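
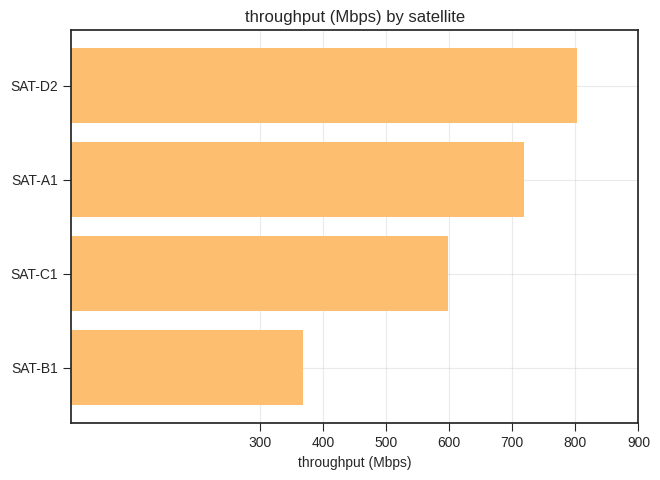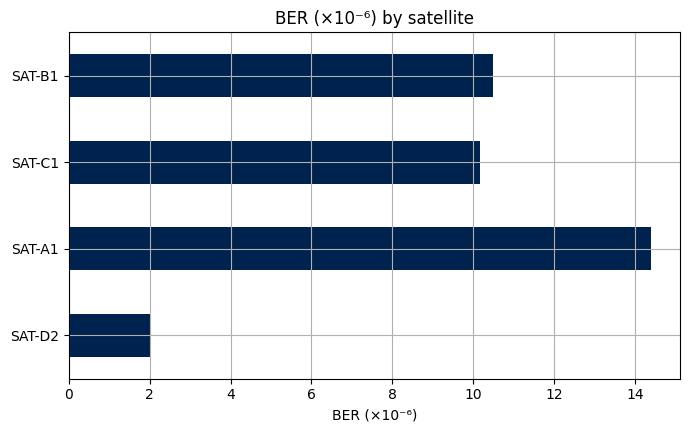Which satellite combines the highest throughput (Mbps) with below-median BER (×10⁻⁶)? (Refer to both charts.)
Chart 2 median BER (×10⁻⁶) ≈ 10; below-median satellites: SAT-D2, SAT-C1. Among those, SAT-D2 has the highest throughput (Mbps) (≈ 800).

SAT-D2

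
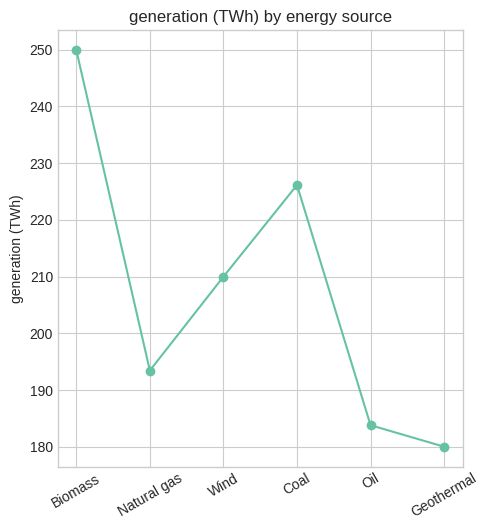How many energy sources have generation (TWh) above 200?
3

Above 200: Biomass, Wind, Coal.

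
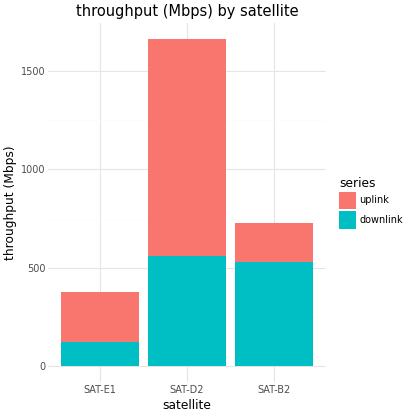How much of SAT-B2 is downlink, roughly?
downlink top ≈ 600, bottom ≈ 0; segment ≈ 600.

≈ 600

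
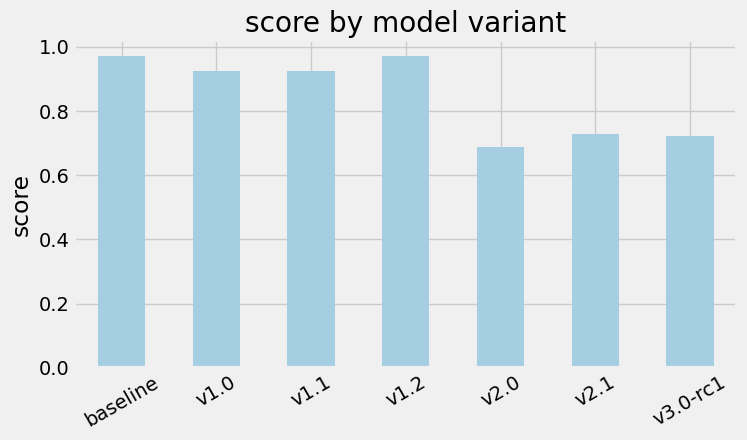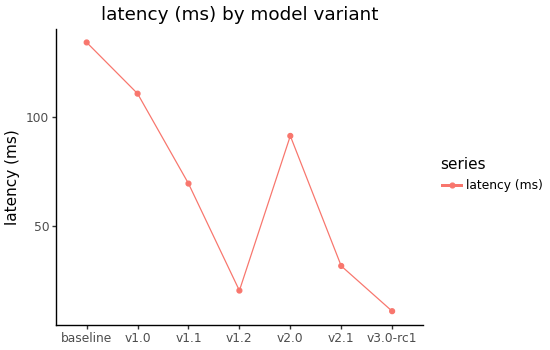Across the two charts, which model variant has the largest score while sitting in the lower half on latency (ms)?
v1.2

Chart 2 median latency (ms) ≈ 60; below-median model variants: v1.2, v2.1, v3.0-rc1. Among those, v1.2 has the highest score (≈ 1).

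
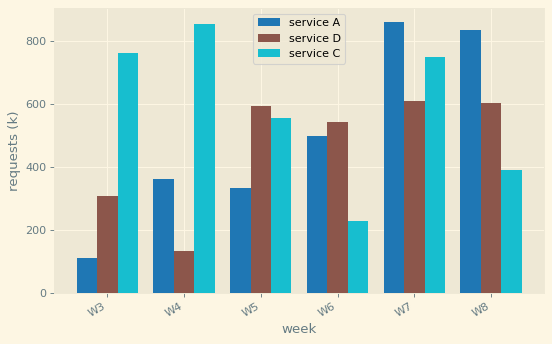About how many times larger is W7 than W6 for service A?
W7 ≈ 900, W6 ≈ 500; 900/500 ≈ 1.8.

≈ 1.8×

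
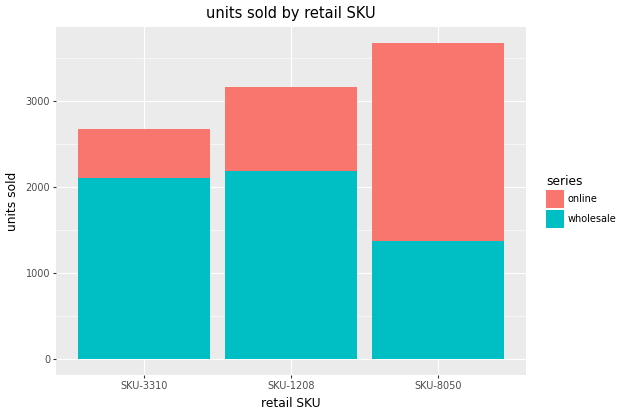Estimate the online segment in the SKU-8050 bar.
≈ 2000

online top ≈ 3500, bottom ≈ 1500; segment ≈ 2000.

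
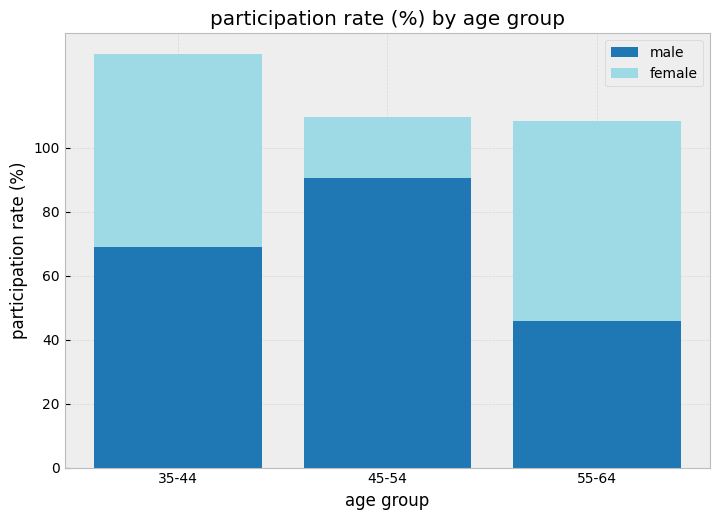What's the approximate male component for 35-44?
≈ 60

male top ≈ 60, bottom ≈ 0; segment ≈ 60.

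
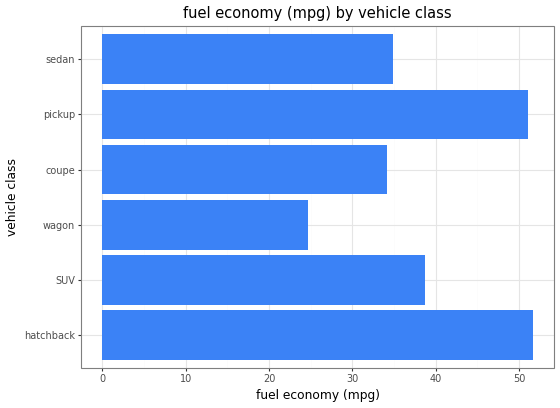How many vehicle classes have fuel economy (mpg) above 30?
Above 30: hatchback, SUV, coupe, pickup, sedan.

5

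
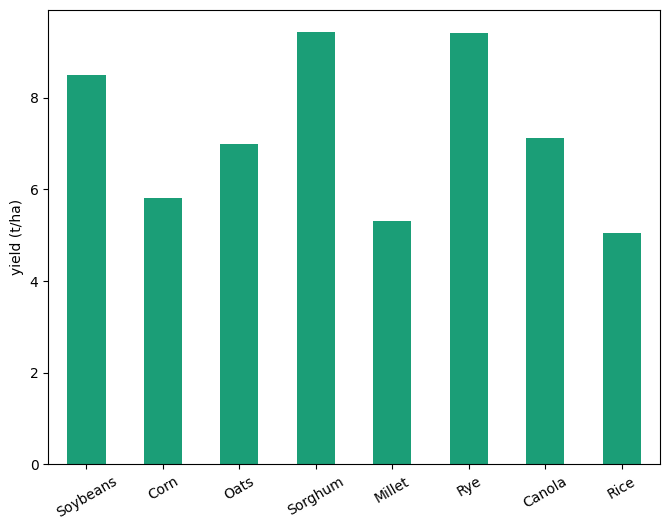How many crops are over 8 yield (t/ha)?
Above 8: Soybeans, Sorghum, Rye.

3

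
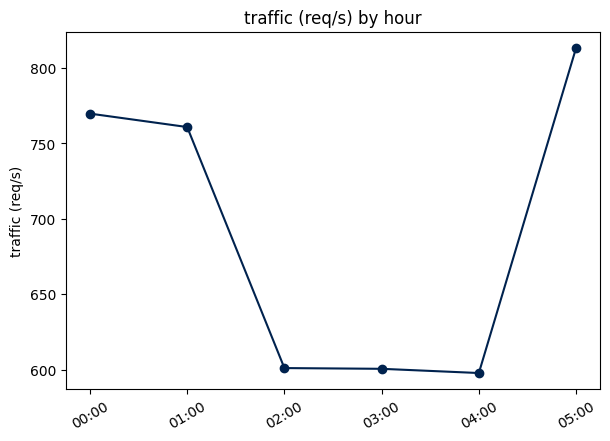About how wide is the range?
≈ 220

Max 05:00 ≈ 820, min 04:00 ≈ 600; range ≈ 220.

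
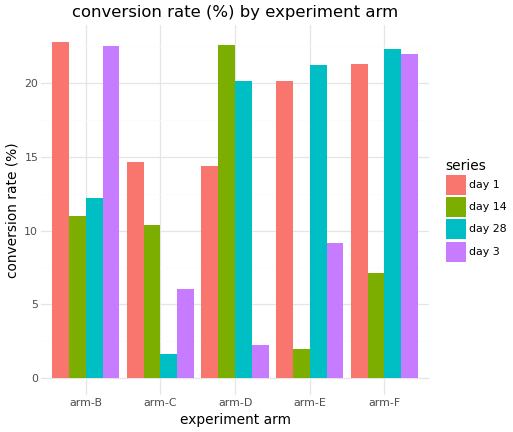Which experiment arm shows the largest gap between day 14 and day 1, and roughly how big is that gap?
arm-E: day 14 ≈ 2, day 1 ≈ 20 → gap ≈ 18. Next-largest (arm-F) is only ≈ 14.

arm-E, ≈ 18 %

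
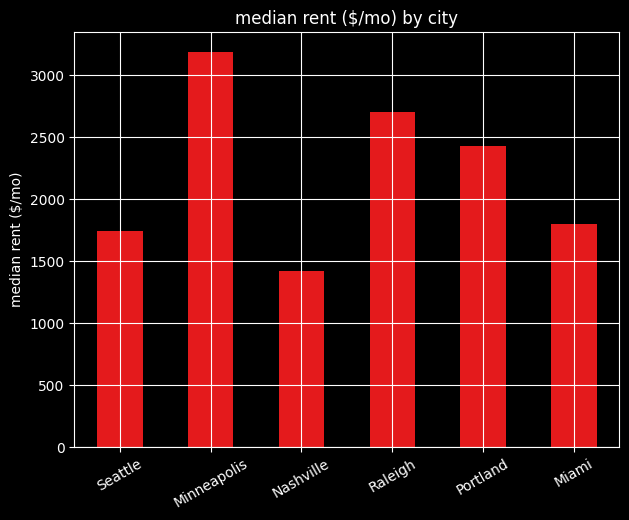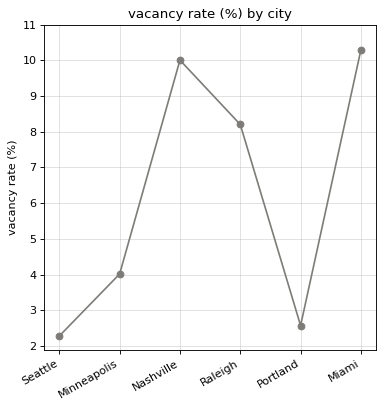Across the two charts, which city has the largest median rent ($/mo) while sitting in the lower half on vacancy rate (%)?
Chart 2 median vacancy rate (%) ≈ 6; below-median cities: Seattle, Minneapolis, Portland. Among those, Minneapolis has the highest median rent ($/mo) (≈ 3000).

Minneapolis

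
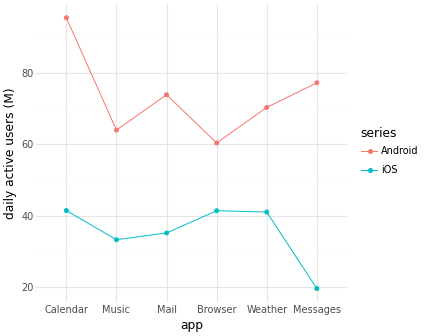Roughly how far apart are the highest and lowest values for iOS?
Max Calendar ≈ 40, min Messages ≈ 20; range ≈ 20.

≈ 20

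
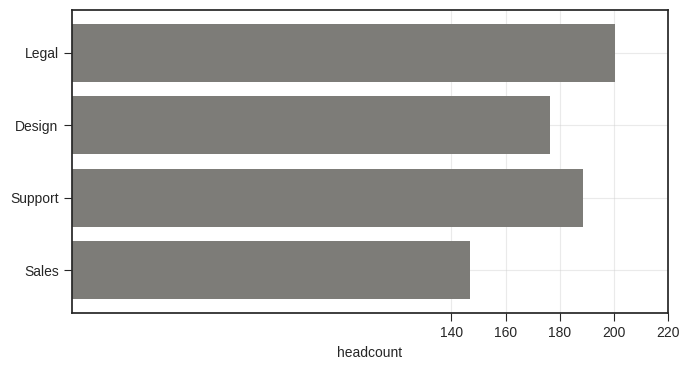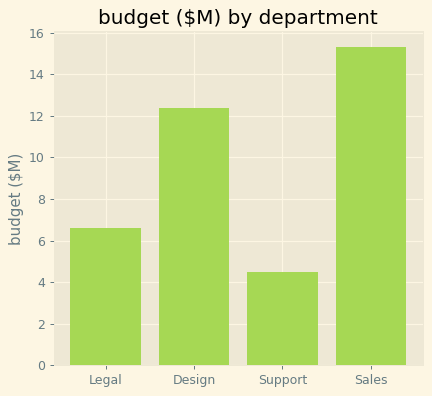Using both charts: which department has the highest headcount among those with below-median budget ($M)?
Chart 2 median budget ($M) ≈ 10; below-median departments: Legal, Support. Among those, Legal has the highest headcount (≈ 200).

Legal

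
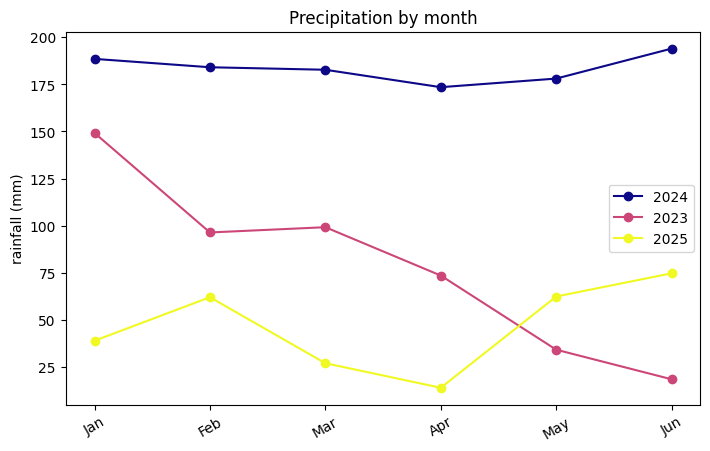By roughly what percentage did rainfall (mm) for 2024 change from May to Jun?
≈ +11.1%

May ≈ 180, Jun ≈ 200; (200 − 180) / 180 ≈ +11.1%.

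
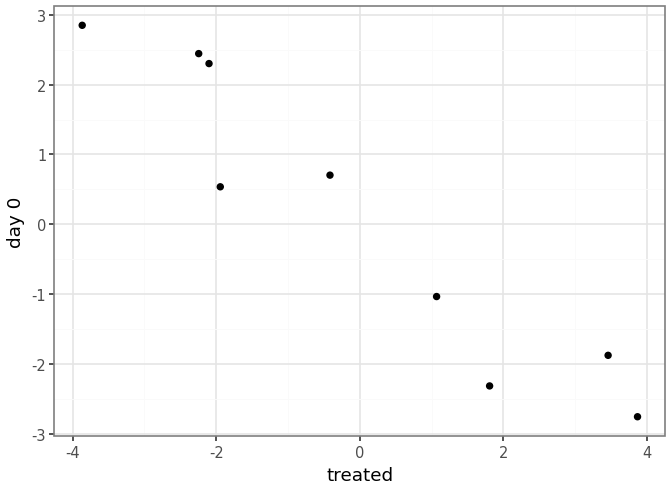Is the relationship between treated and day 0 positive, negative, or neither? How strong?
Points are negatively correlated; strong (|r| ≈ 1.0).

negative, strong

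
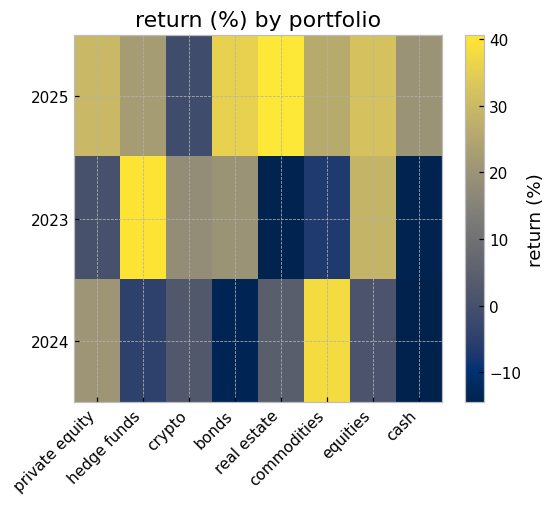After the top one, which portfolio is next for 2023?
equities

Top 3 for 2023: hedge funds ≈ 40, equities ≈ 30, bonds ≈ 20.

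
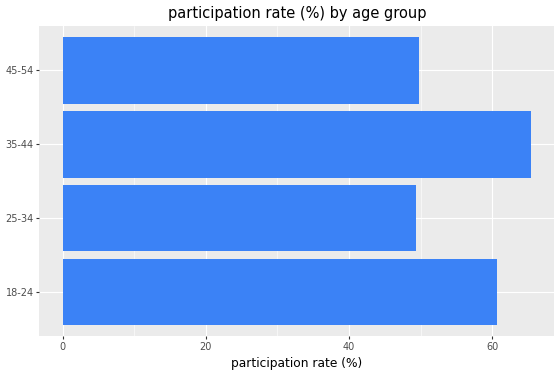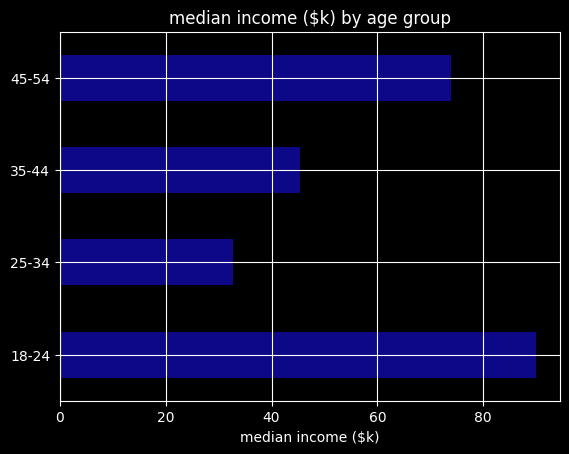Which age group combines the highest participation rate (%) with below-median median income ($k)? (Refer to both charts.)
Chart 2 median median income ($k) ≈ 60; below-median age groups: 25-34, 35-44. Among those, 35-44 has the highest participation rate (%) (≈ 70).

35-44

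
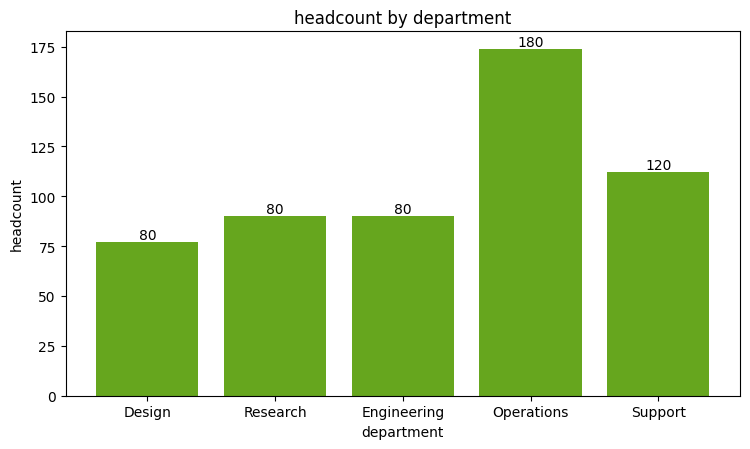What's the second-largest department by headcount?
Support

Top 3: Operations ≈ 180, Support ≈ 120, Engineering ≈ 80.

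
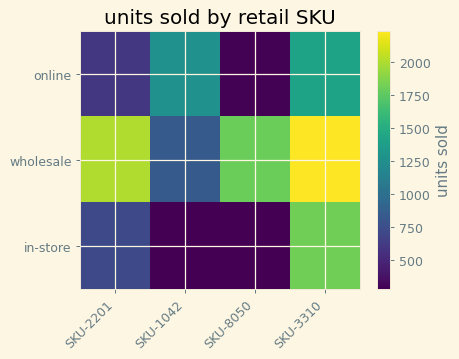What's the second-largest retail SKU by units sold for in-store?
Top 3 for in-store: SKU-3310 ≈ 1800, SKU-2201 ≈ 800, SKU-8050 ≈ 200.

SKU-2201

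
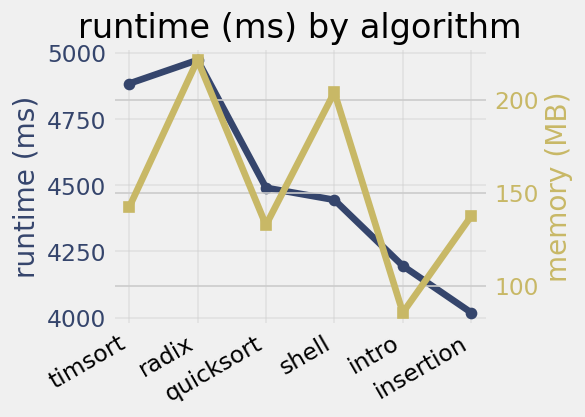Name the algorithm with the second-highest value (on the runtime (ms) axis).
timsort

Top 3 (on the runtime (ms) axis): radix ≈ 5000, timsort ≈ 4900, quicksort ≈ 4500.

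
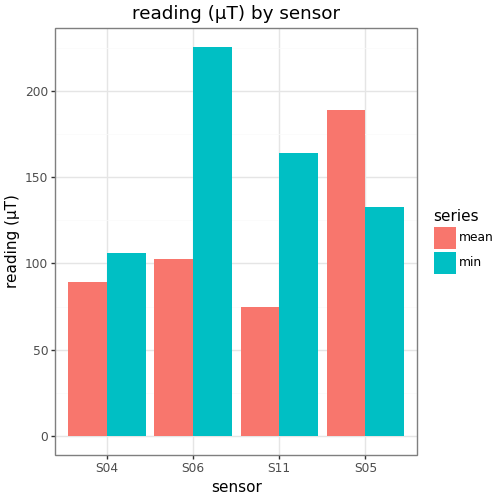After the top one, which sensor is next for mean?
Top 3 for mean: S05 ≈ 180, S06 ≈ 100, S04 ≈ 80.

S06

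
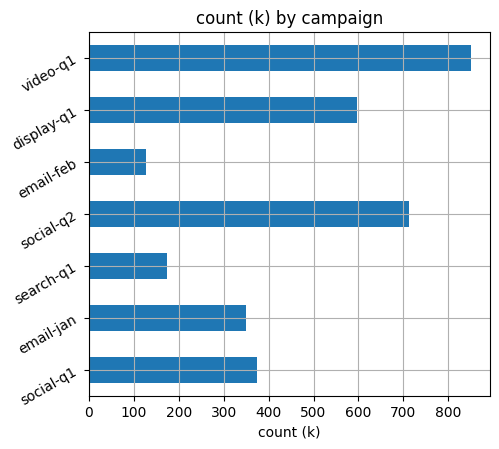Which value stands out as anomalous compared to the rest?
video-q1

video-q1 ≈ 800; the rest sit between ≈ 100 and ≈ 700.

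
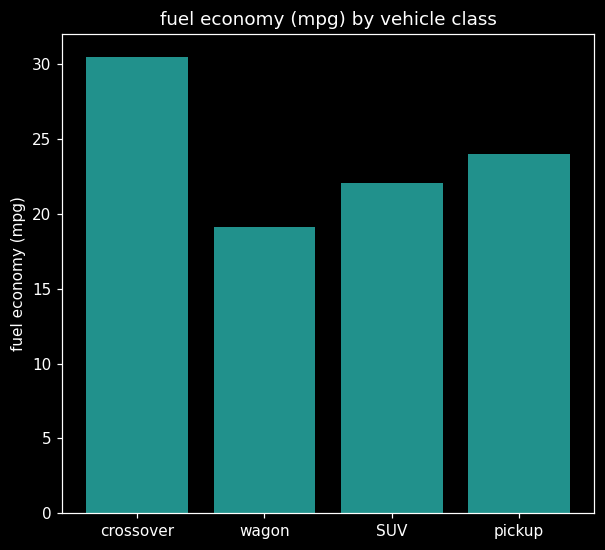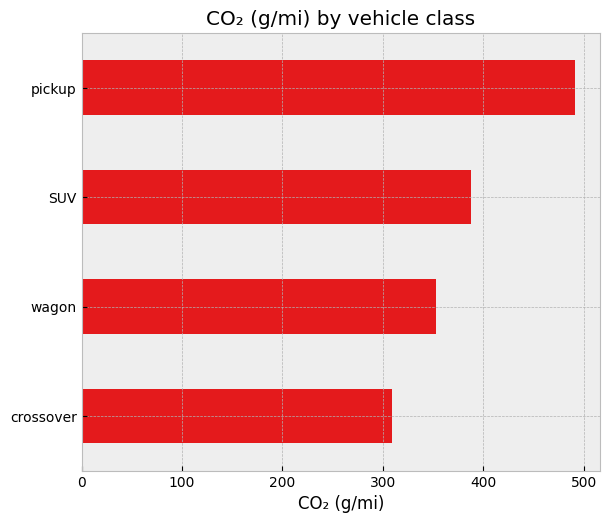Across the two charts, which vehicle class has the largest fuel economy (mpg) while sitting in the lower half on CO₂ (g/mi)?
crossover

Chart 2 median CO₂ (g/mi) ≈ 350; below-median vehicle classes: crossover, wagon. Among those, crossover has the highest fuel economy (mpg) (≈ 30).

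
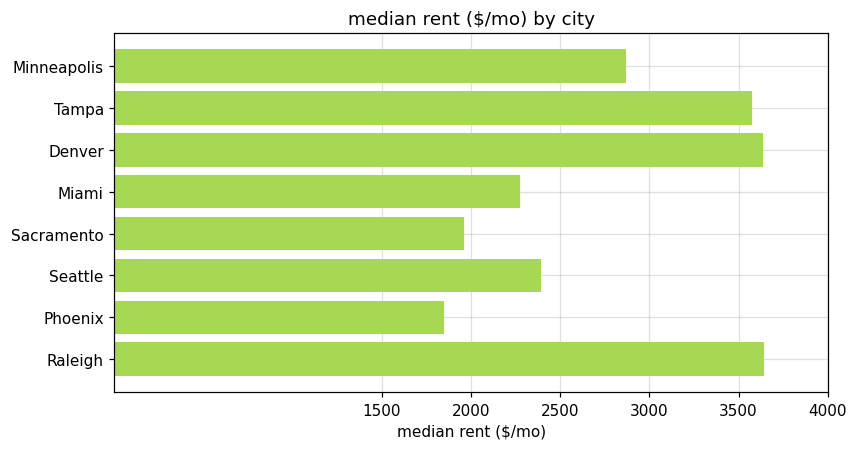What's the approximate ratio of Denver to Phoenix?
≈ 1.75×

Denver ≈ 3500, Phoenix ≈ 2000; 3500/2000 ≈ 1.75.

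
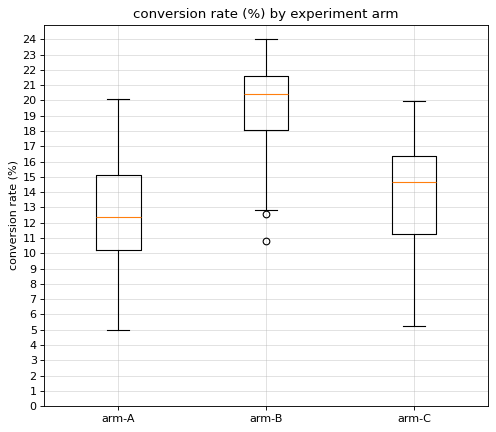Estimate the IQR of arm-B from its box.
Q3 ≈ 22, Q1 ≈ 18; IQR ≈ 4.

≈ 4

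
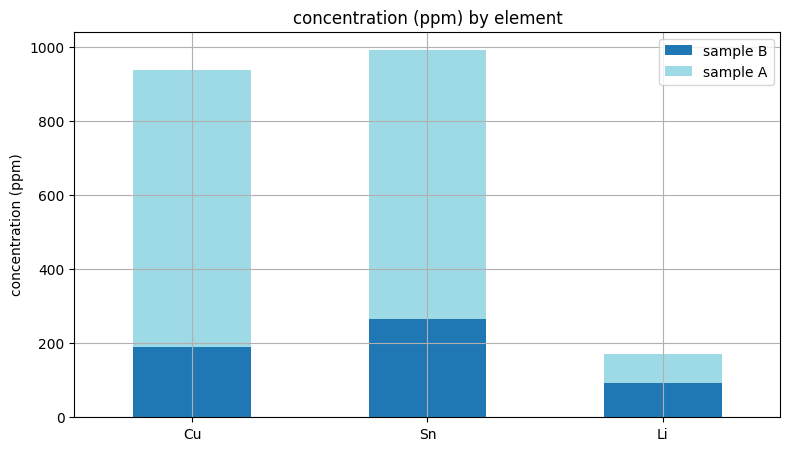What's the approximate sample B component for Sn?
≈ 300

sample B top ≈ 300, bottom ≈ 0; segment ≈ 300.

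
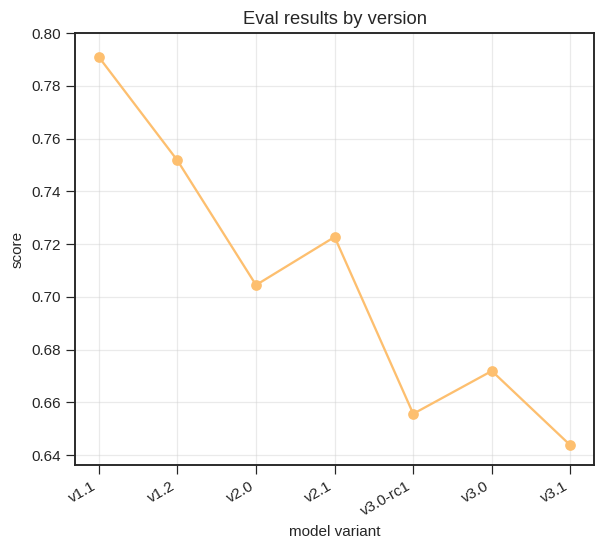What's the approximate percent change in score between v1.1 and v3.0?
v1.1 ≈ 0.80, v3.0 ≈ 0.68; (0.68 − 0.80) / 0.80 ≈ -15%.

≈ -15%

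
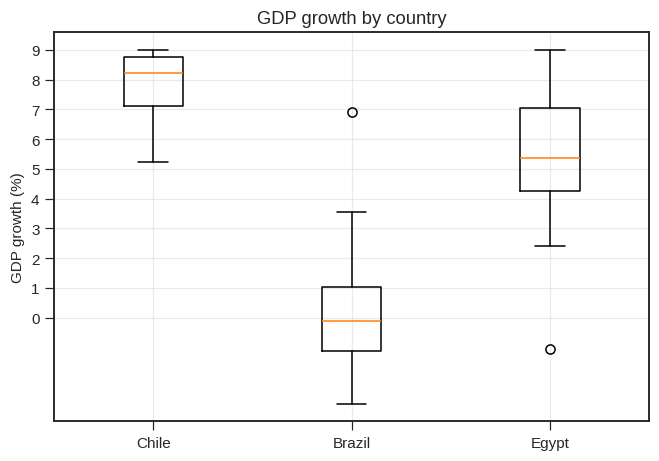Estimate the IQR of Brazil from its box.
Q3 ≈ 1, Q1 ≈ -1; IQR ≈ 2.

≈ 2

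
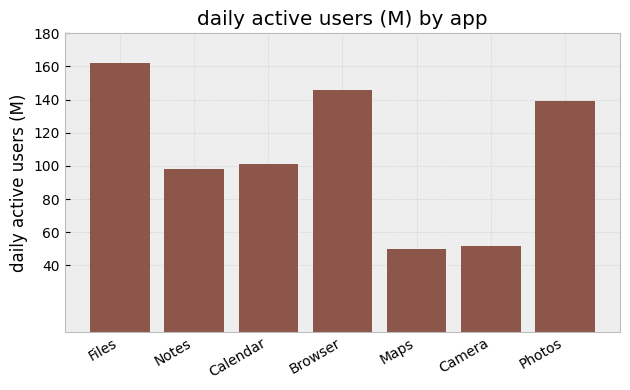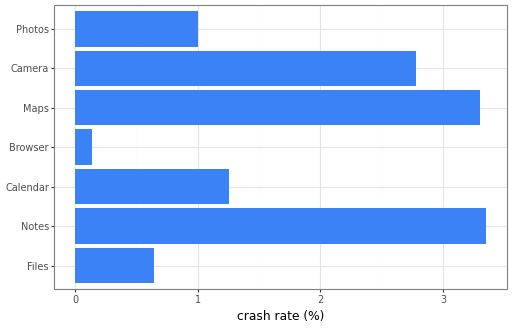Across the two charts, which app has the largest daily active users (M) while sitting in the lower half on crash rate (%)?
Files

Chart 2 median crash rate (%) ≈ 1.5; below-median apps: Files, Browser, Photos. Among those, Files has the highest daily active users (M) (≈ 160).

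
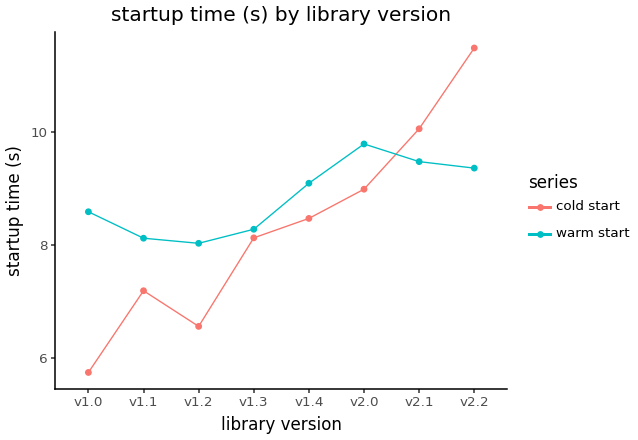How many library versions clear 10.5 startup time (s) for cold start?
1

Above 10.5: v2.2.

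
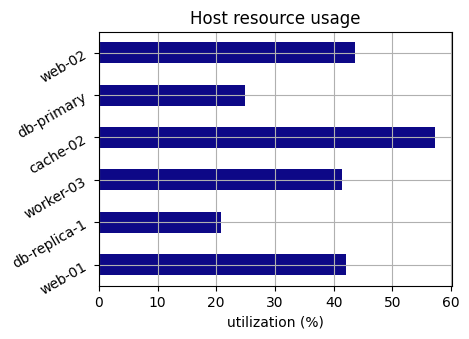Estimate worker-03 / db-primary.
≈ 1.6×

worker-03 ≈ 40, db-primary ≈ 25; 40/25 ≈ 1.6.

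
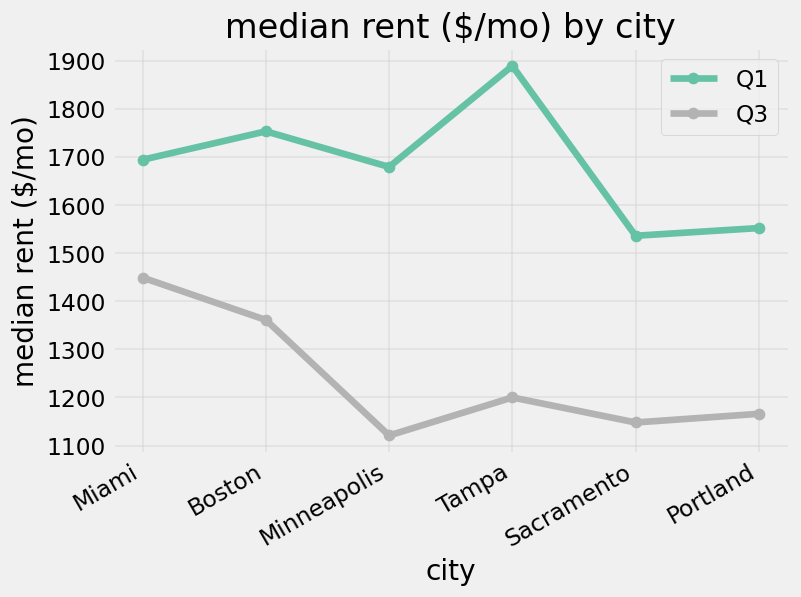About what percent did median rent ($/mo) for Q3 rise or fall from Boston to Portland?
≈ -14.3%

Boston ≈ 1400, Portland ≈ 1200; (1200 − 1400) / 1400 ≈ -14.3%.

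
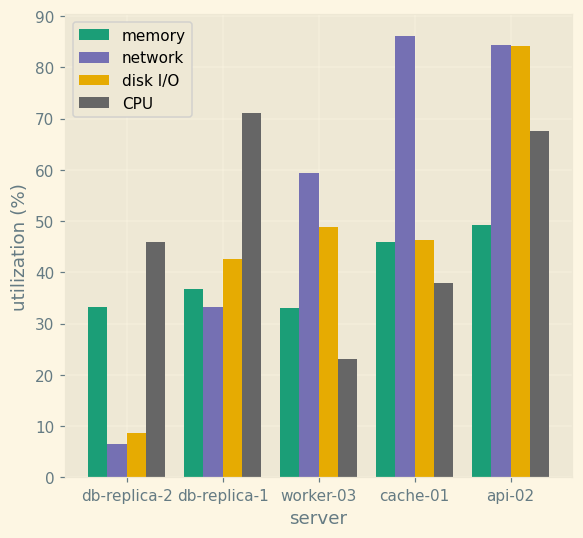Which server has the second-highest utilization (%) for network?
Top 3 for network: cache-01 ≈ 90, api-02 ≈ 80, worker-03 ≈ 60.

api-02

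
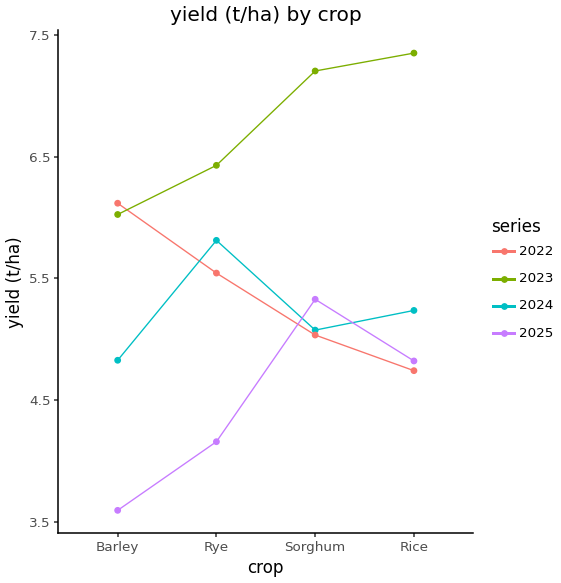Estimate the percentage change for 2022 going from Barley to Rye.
Barley ≈ 6.0, Rye ≈ 5.5; (5.5 − 6.0) / 6.0 ≈ -8.3%.

≈ -8.3%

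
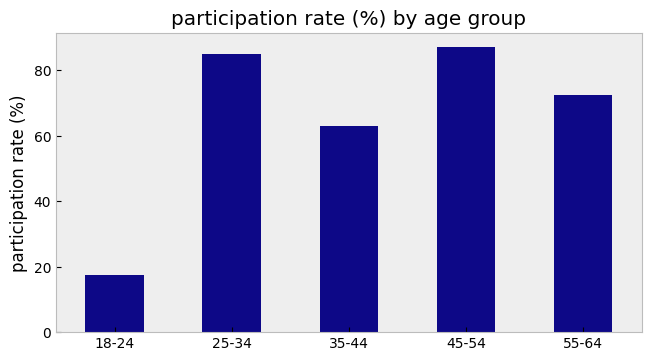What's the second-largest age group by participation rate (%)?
Top 3: 45-54 ≈ 90, 25-34 ≈ 80, 55-64 ≈ 70.

25-34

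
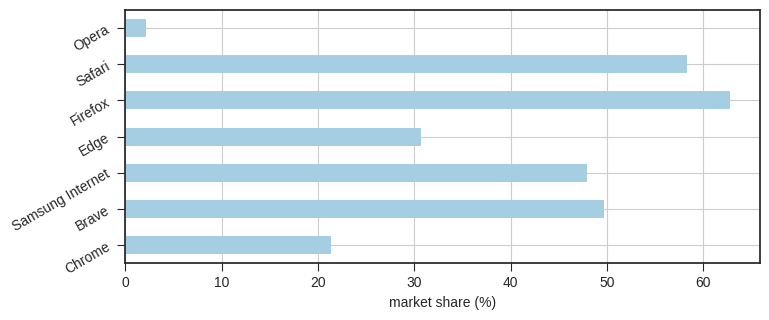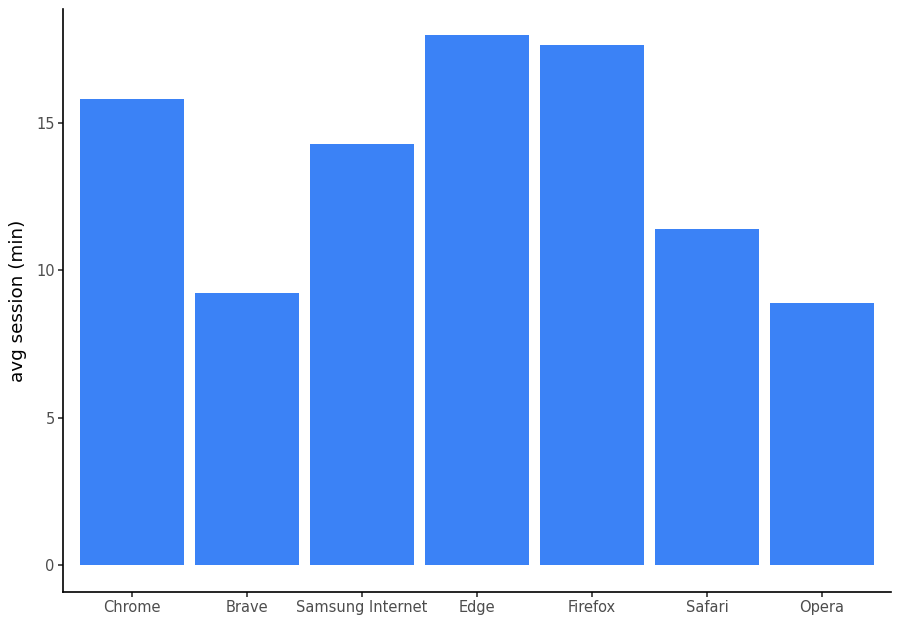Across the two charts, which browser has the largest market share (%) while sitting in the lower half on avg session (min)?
Chart 2 median avg session (min) ≈ 14; below-median browsers: Brave, Safari, Opera. Among those, Safari has the highest market share (%) (≈ 60).

Safari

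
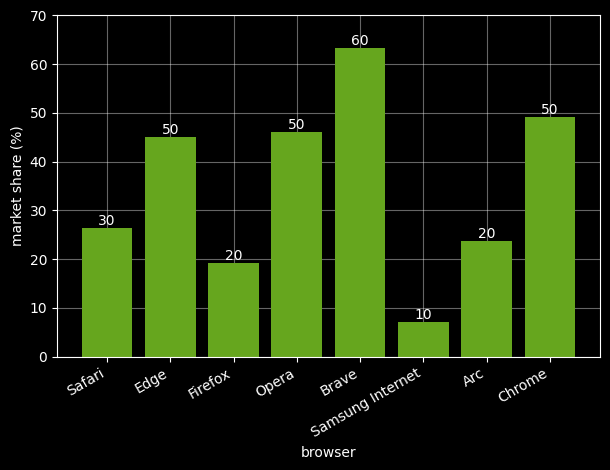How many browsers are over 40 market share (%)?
4

Above 40: Edge, Opera, Brave, Chrome.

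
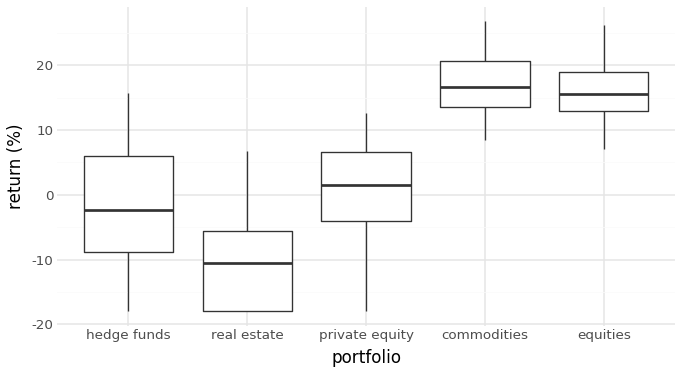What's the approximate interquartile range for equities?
Q3 ≈ 20, Q1 ≈ 15; IQR ≈ 5.

≈ 5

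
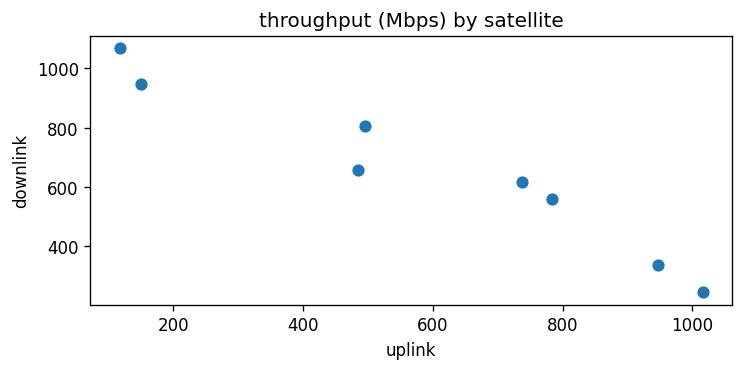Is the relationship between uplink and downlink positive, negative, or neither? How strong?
Points are negatively correlated; strong (|r| ≈ 1.0).

negative, strong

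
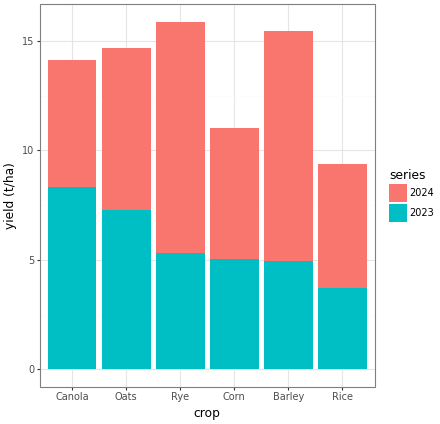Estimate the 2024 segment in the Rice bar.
≈ 6

2024 top ≈ 10, bottom ≈ 4; segment ≈ 6.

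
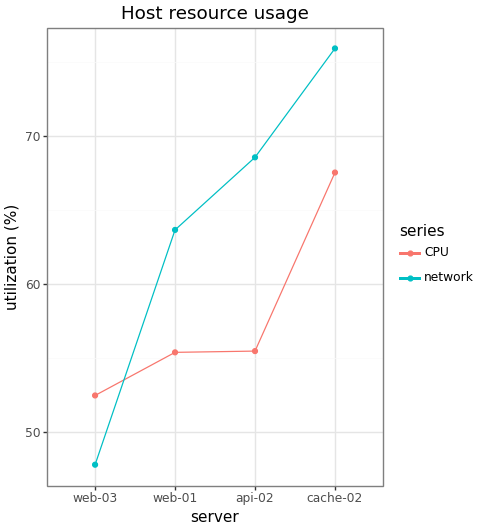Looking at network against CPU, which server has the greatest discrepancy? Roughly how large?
api-02, ≈ 15 %

api-02: network ≈ 70, CPU ≈ 55 → gap ≈ 15. Next-largest (cache-02) is only ≈ 5.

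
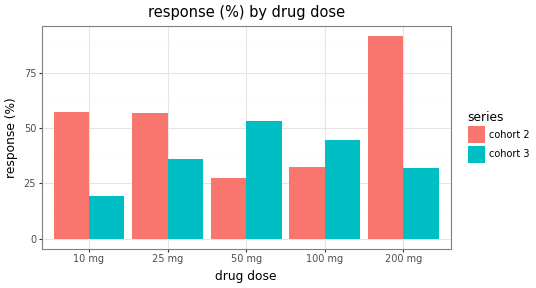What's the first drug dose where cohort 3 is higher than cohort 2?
50 mg

25 mg: cohort 3 ≈ 40 vs cohort 2 ≈ 60 (not yet); 50 mg: cohort 3 ≈ 50 vs cohort 2 ≈ 30 (first crossover).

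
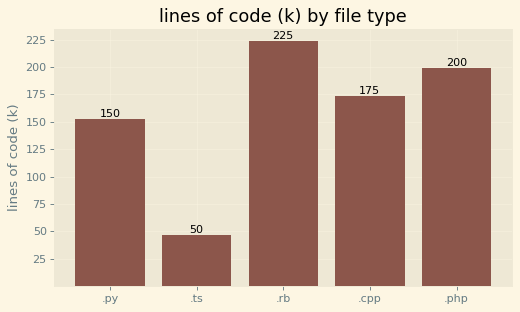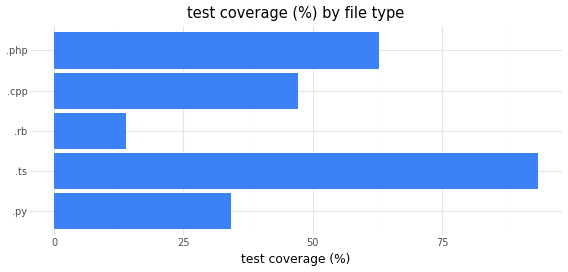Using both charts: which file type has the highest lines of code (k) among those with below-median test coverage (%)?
.rb

Chart 2 median test coverage (%) ≈ 50; below-median file types: .py, .rb. Among those, .rb has the highest lines of code (k) (≈ 225).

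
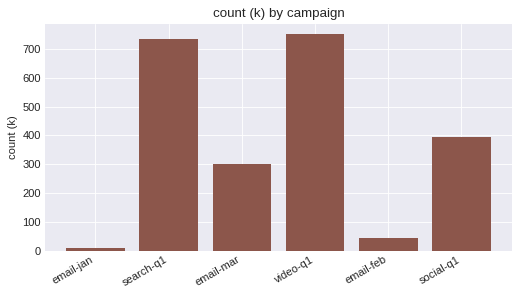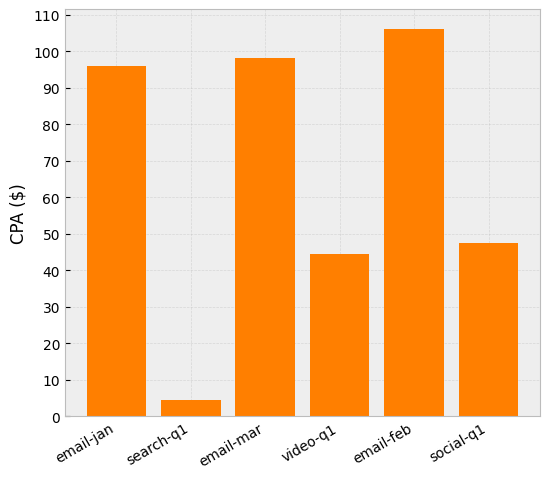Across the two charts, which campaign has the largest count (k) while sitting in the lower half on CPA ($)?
video-q1

Chart 2 median CPA ($) ≈ 70; below-median campaigns: search-q1, video-q1, social-q1. Among those, video-q1 has the highest count (k) (≈ 800).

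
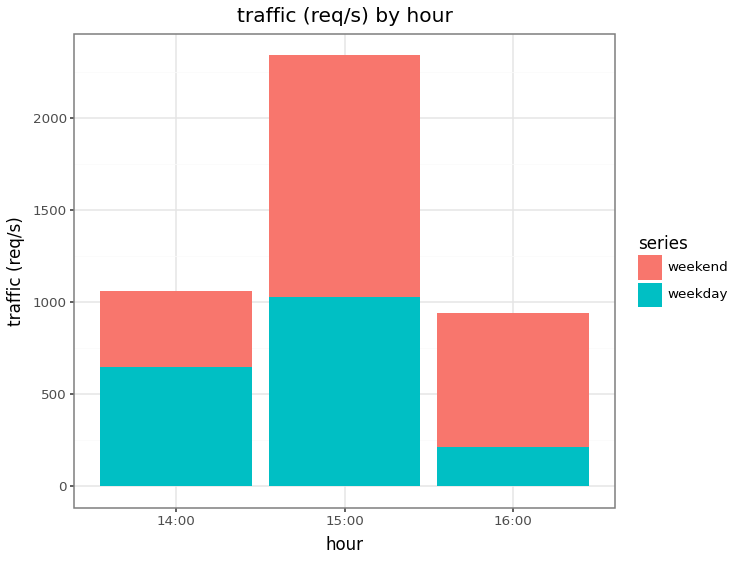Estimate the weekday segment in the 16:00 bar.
≈ 200

weekday top ≈ 200, bottom ≈ 0; segment ≈ 200.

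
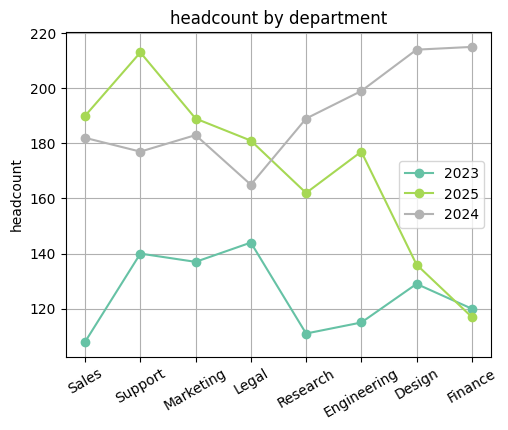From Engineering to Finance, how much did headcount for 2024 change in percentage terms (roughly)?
≈ +10%

Engineering ≈ 200, Finance ≈ 220; (220 − 200) / 200 ≈ +10%.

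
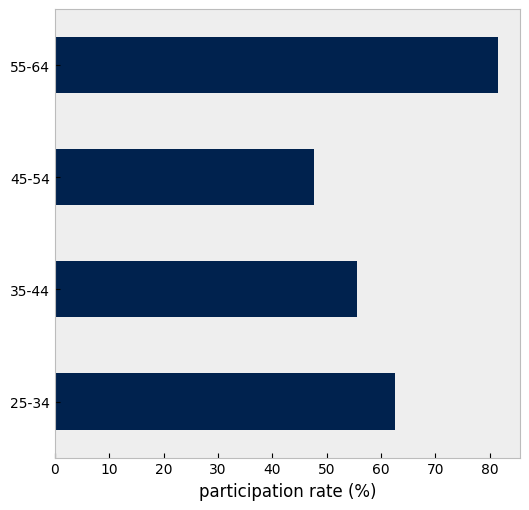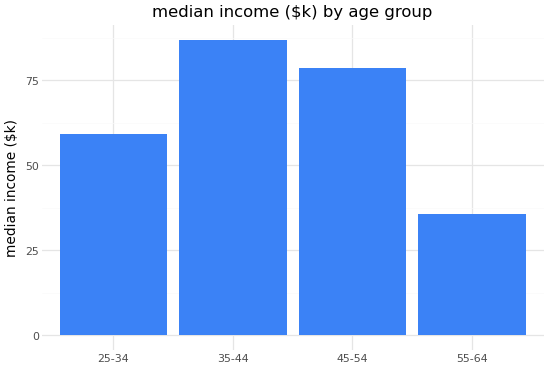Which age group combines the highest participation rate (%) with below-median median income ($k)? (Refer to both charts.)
55-64

Chart 2 median median income ($k) ≈ 70; below-median age groups: 25-34, 55-64. Among those, 55-64 has the highest participation rate (%) (≈ 80).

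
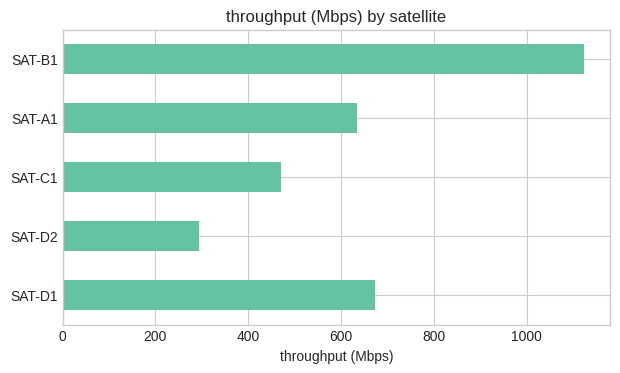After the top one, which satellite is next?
SAT-D1

Top 3: SAT-B1 ≈ 1100, SAT-D1 ≈ 700, SAT-A1 ≈ 600.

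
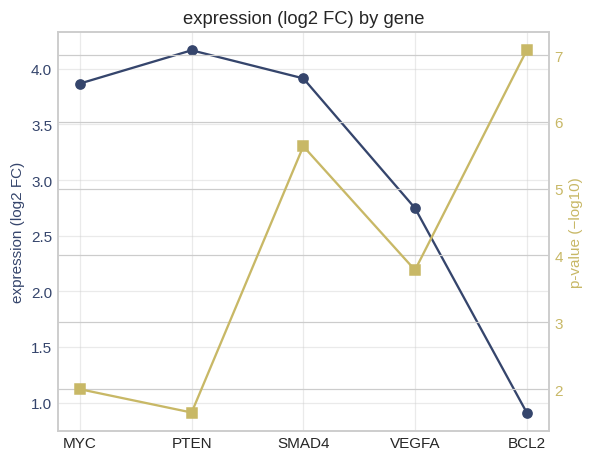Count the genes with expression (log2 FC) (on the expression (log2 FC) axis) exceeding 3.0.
3

Above 3.0: MYC, PTEN, SMAD4.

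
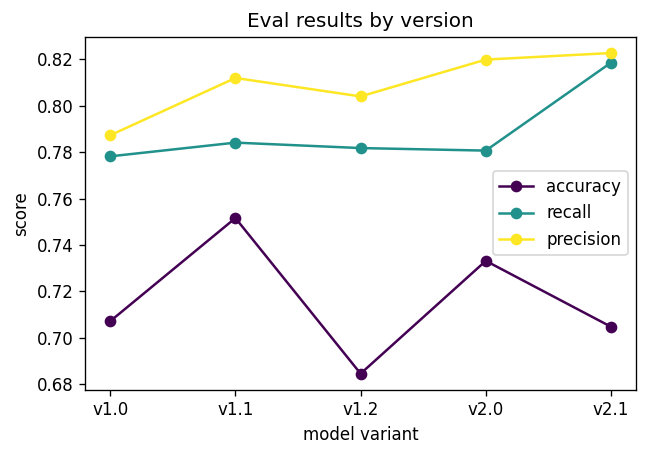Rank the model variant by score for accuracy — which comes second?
Top 3 for accuracy: v1.1 ≈ 0.76, v2.0 ≈ 0.74, v1.0 ≈ 0.70.

v2.0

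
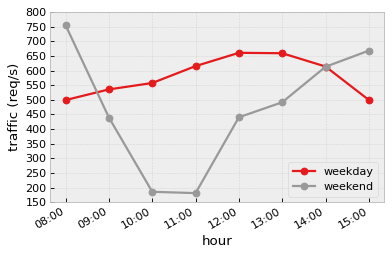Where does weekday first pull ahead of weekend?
08:00: weekday ≈ 500 vs weekend ≈ 750 (not yet); 09:00: weekday ≈ 550 vs weekend ≈ 450 (first crossover).

09:00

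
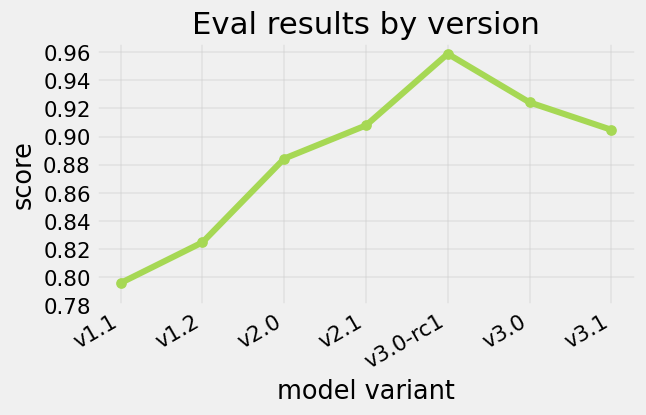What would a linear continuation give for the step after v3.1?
≈ 0.87

Last three: 0.96, 0.92, 0.90 → slope ≈ -0.03/step → next ≈ 0.87.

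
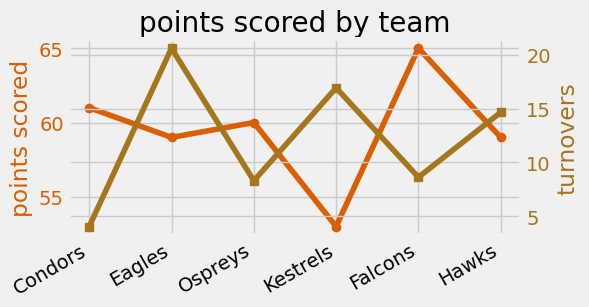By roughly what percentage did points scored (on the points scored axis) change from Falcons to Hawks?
≈ -9.2%

Falcons ≈ 65, Hawks ≈ 59; (59 − 65) / 65 ≈ -9.2%.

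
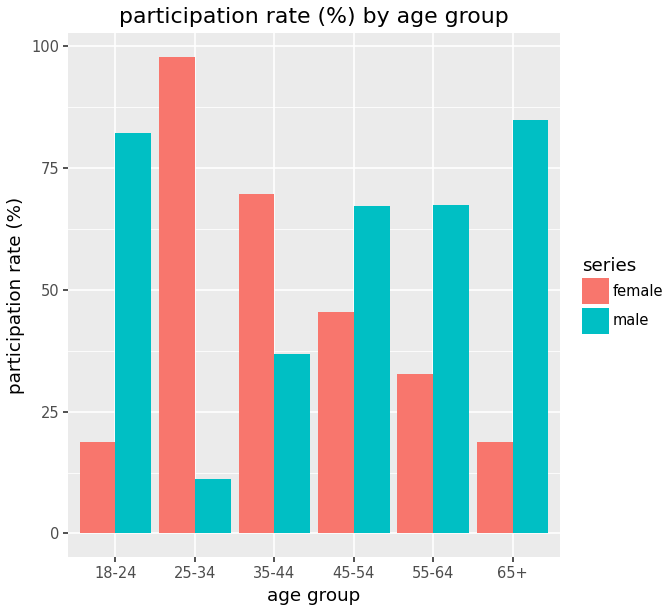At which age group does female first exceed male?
18-24: female ≈ 20 vs male ≈ 80 (not yet); 25-34: female ≈ 100 vs male ≈ 10 (first crossover).

25-34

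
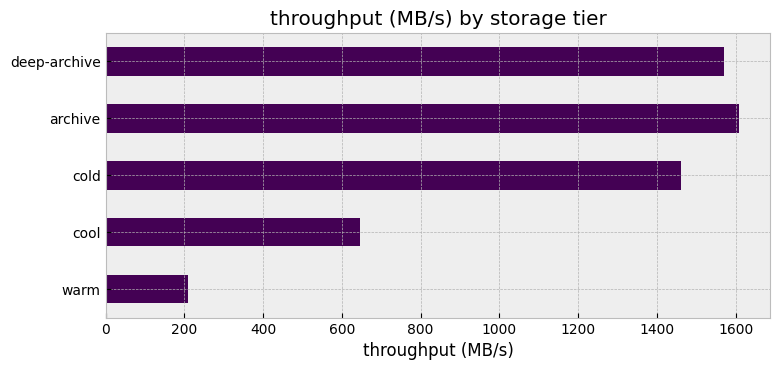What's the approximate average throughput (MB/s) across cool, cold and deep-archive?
(600 + 1400 + 1600) / 3 ≈ 1200.

≈ 1200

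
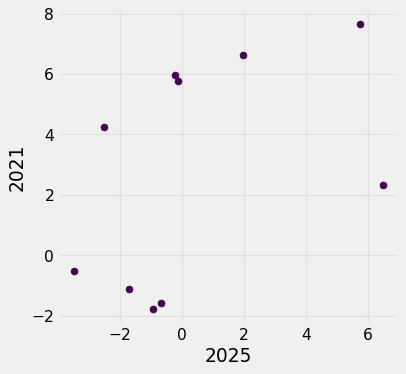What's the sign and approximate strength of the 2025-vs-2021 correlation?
positive, moderate

Points are positively correlated; moderate (|r| ≈ 0.5).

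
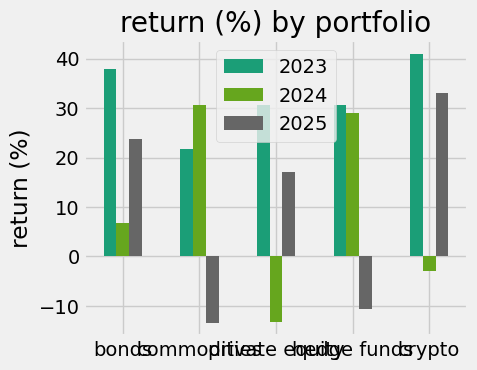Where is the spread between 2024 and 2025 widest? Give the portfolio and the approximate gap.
commodities, ≈ 45 %

commodities: 2024 ≈ 30, 2025 ≈ -15 → gap ≈ 45. Next-largest (hedge funds) is only ≈ 40.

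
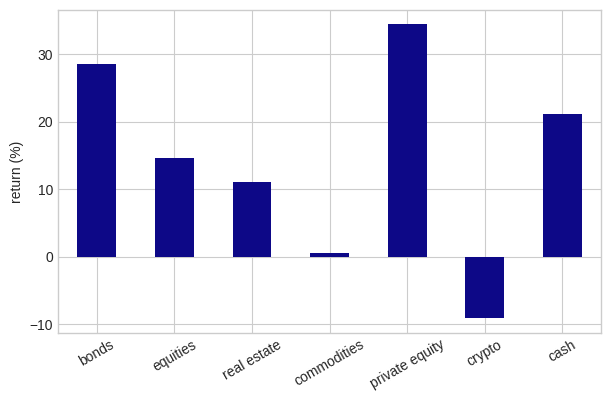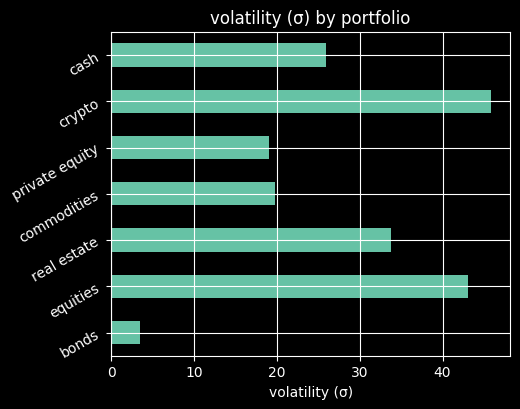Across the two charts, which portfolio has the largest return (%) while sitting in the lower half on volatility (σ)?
private equity

Chart 2 median volatility (σ) ≈ 25; below-median portfolios: bonds, commodities, private equity. Among those, private equity has the highest return (%) (≈ 35).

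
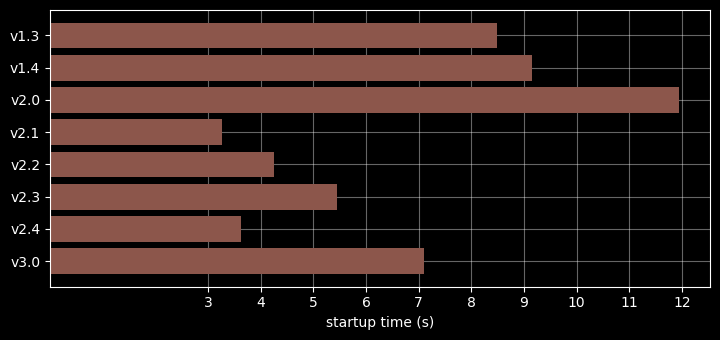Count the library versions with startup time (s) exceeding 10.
Above 10: v2.0.

1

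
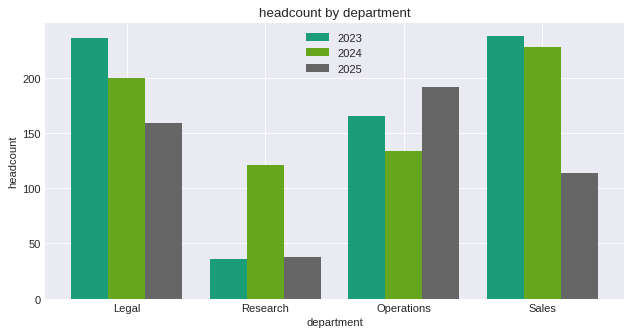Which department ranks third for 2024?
Operations

Top 4 for 2024: Sales ≈ 220, Legal ≈ 200, Operations ≈ 140, Research ≈ 120.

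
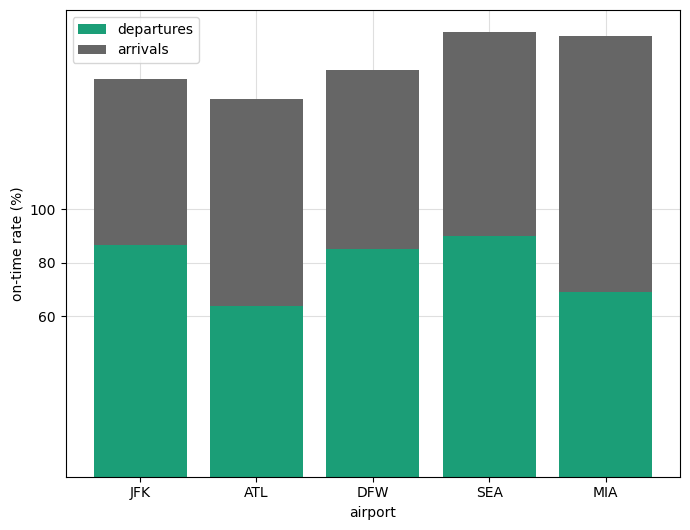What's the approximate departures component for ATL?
departures top ≈ 60, bottom ≈ 0; segment ≈ 60.

≈ 60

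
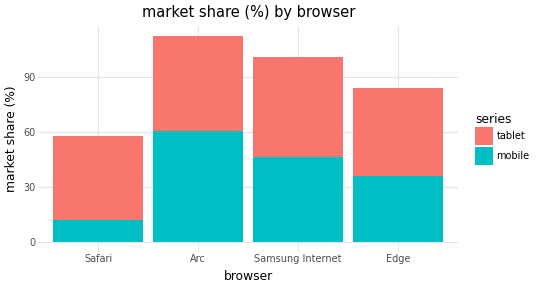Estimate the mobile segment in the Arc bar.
mobile top ≈ 60, bottom ≈ 0; segment ≈ 60.

≈ 60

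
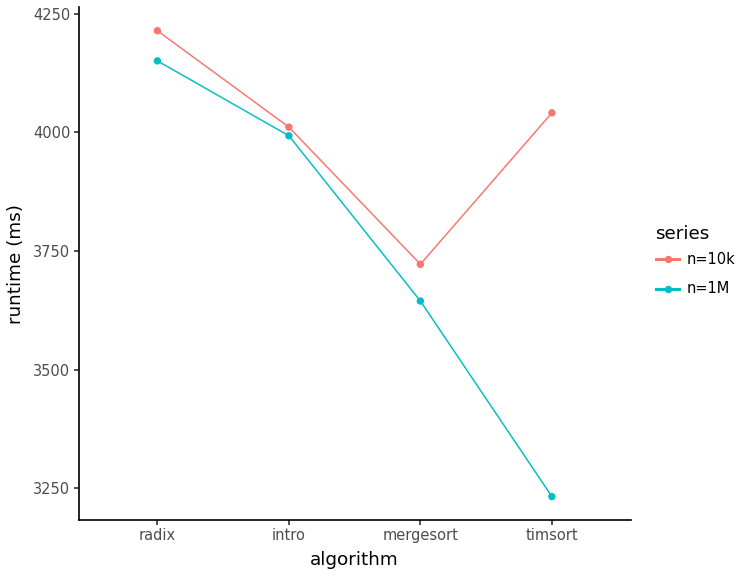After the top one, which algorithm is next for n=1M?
intro

Top 3 for n=1M: radix ≈ 4200, intro ≈ 4000, mergesort ≈ 3600.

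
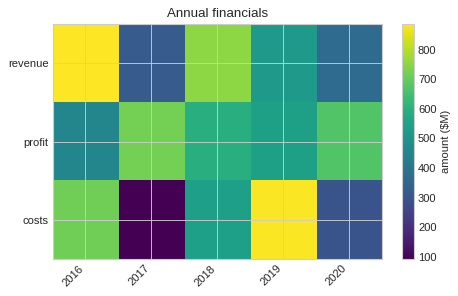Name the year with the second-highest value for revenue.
2018

Top 3 for revenue: 2016 ≈ 900, 2018 ≈ 800, 2019 ≈ 500.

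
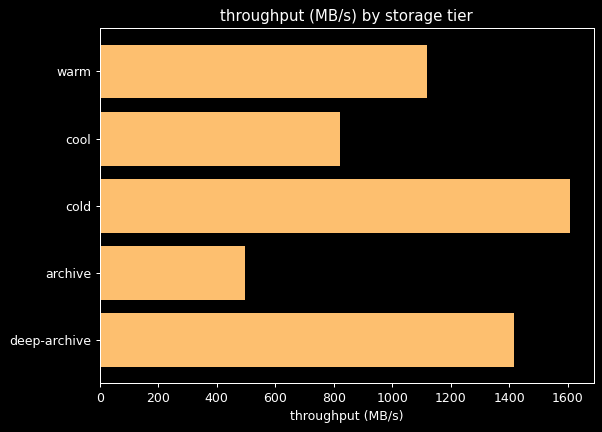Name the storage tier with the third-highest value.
Top 4: cold ≈ 1600, deep-archive ≈ 1400, warm ≈ 1200, cool ≈ 800.

warm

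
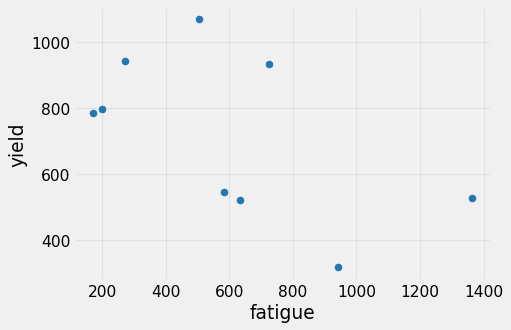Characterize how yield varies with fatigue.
Points are negatively correlated; moderate (|r| ≈ 0.6).

negative, moderate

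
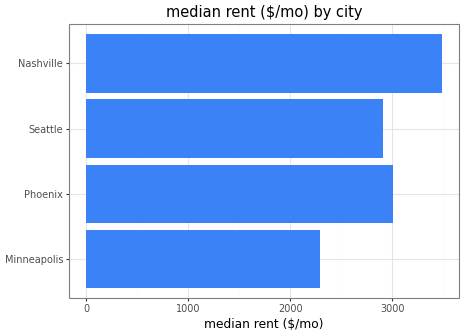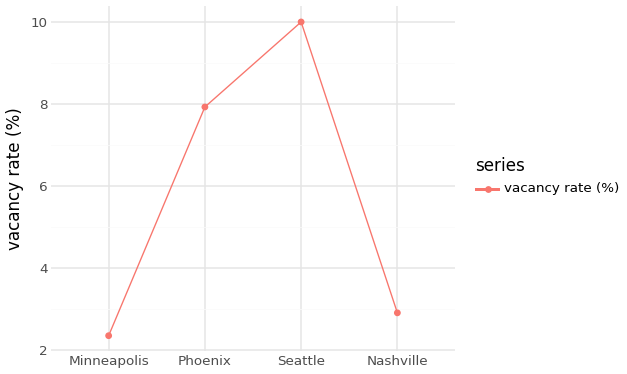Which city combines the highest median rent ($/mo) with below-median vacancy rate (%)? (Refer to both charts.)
Chart 2 median vacancy rate (%) ≈ 5; below-median cities: Minneapolis, Nashville. Among those, Nashville has the highest median rent ($/mo) (≈ 3500).

Nashville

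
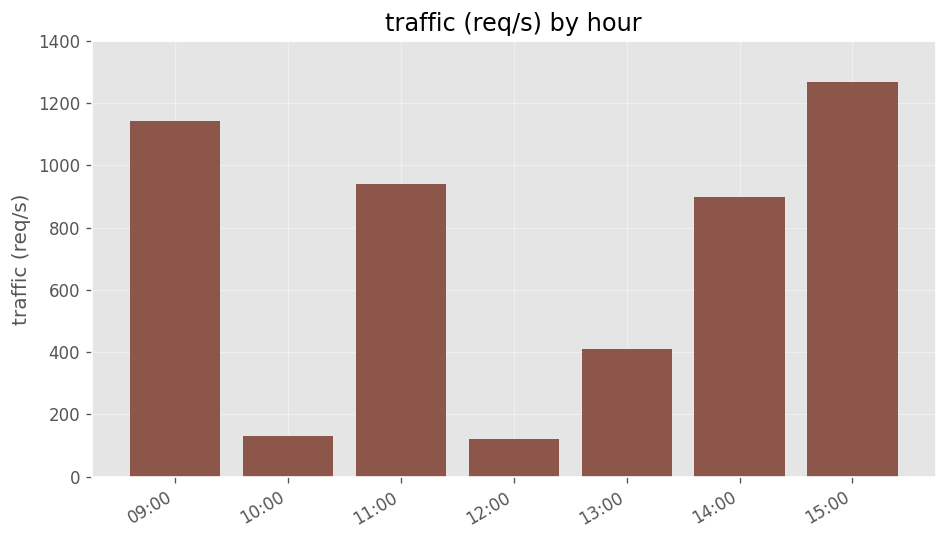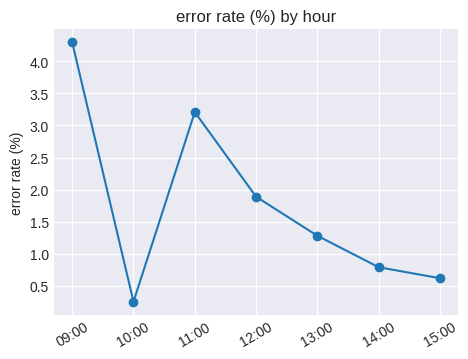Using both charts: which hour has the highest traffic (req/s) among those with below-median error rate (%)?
Chart 2 median error rate (%) ≈ 1.5; below-median hours: 10:00, 14:00, 15:00. Among those, 15:00 has the highest traffic (req/s) (≈ 1200).

15:00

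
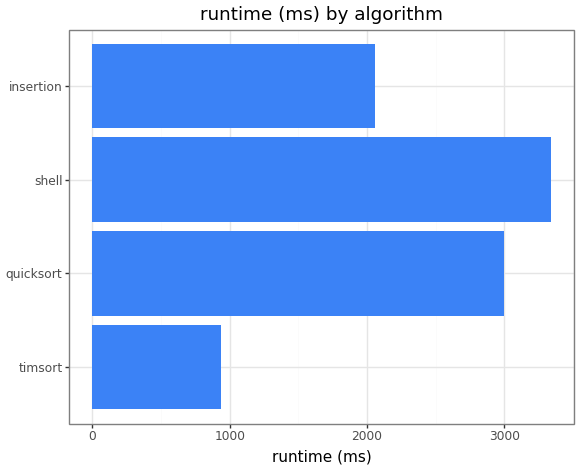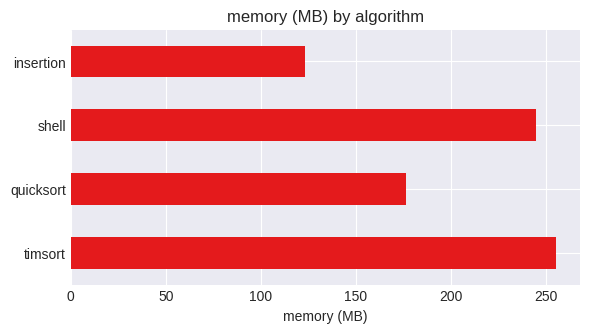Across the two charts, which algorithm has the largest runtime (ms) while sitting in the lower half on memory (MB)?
Chart 2 median memory (MB) ≈ 200; below-median algorithms: quicksort, insertion. Among those, quicksort has the highest runtime (ms) (≈ 3000).

quicksort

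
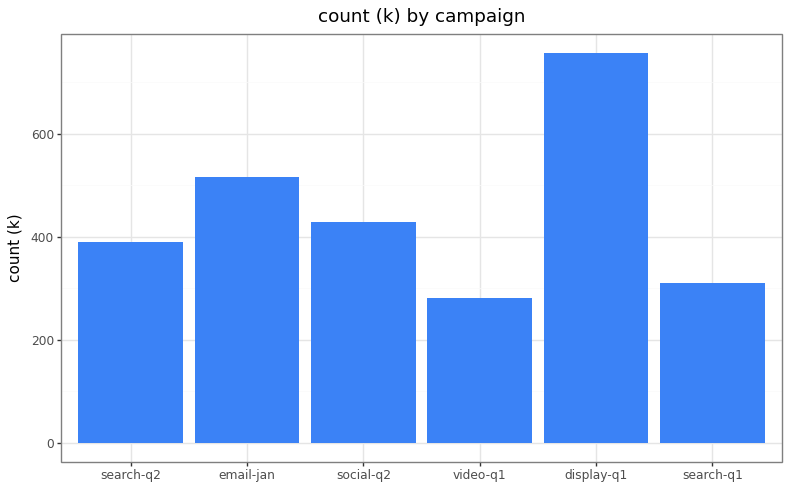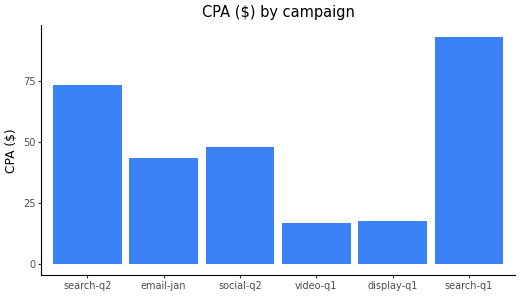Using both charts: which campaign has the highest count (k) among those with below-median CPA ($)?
display-q1

Chart 2 median CPA ($) ≈ 50; below-median campaigns: email-jan, video-q1, display-q1. Among those, display-q1 has the highest count (k) (≈ 800).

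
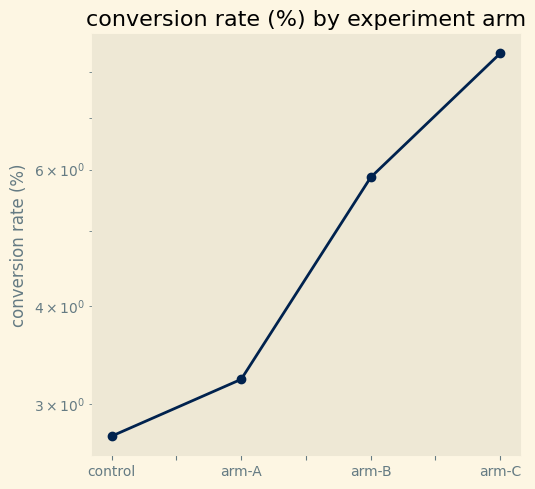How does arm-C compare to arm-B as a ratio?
≈ 1.42×

arm-C ≈ 8.5, arm-B ≈ 6.0; 8.5/6.0 ≈ 1.42.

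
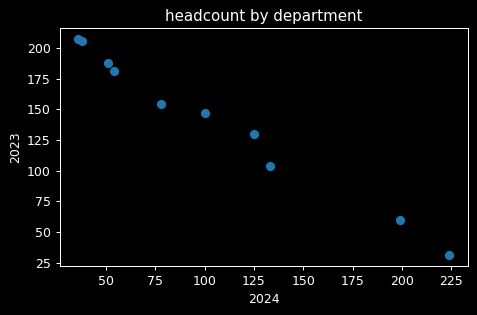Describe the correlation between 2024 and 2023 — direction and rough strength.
negative, strong

Points are negatively correlated; strong (|r| ≈ 1.0).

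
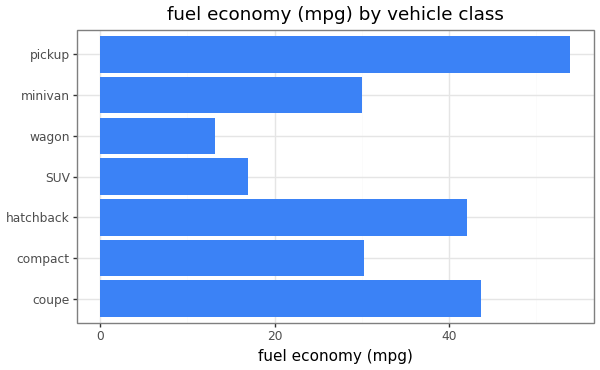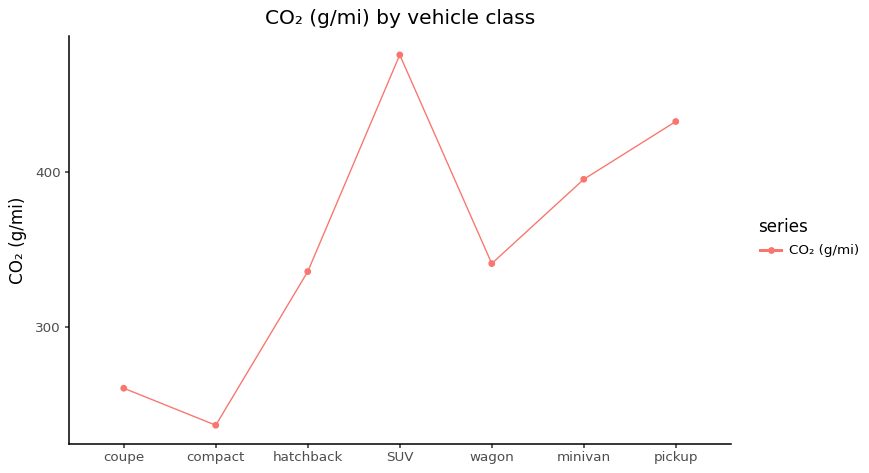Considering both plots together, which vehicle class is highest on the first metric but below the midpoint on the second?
coupe

Chart 2 median CO₂ (g/mi) ≈ 350; below-median vehicle classes: coupe, compact, hatchback. Among those, coupe has the highest fuel economy (mpg) (≈ 45).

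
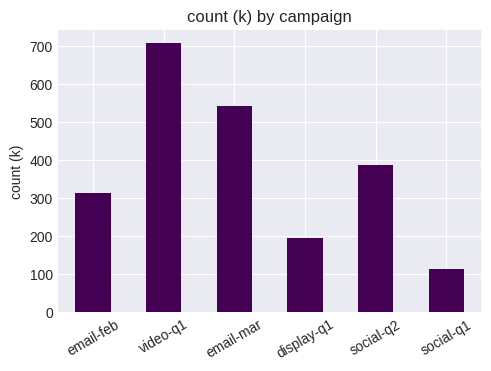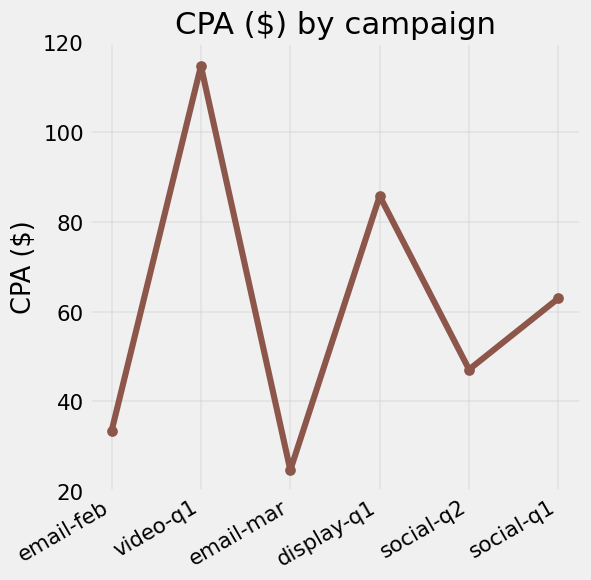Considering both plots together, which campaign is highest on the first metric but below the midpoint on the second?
Chart 2 median CPA ($) ≈ 60; below-median campaigns: email-feb, email-mar, social-q2. Among those, email-mar has the highest count (k) (≈ 500).

email-mar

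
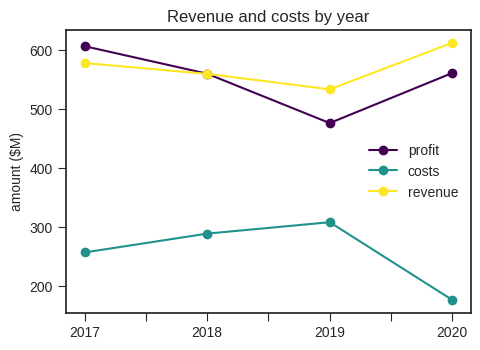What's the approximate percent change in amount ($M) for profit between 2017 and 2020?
≈ -8.3%

2017 ≈ 600, 2020 ≈ 550; (550 − 600) / 600 ≈ -8.3%.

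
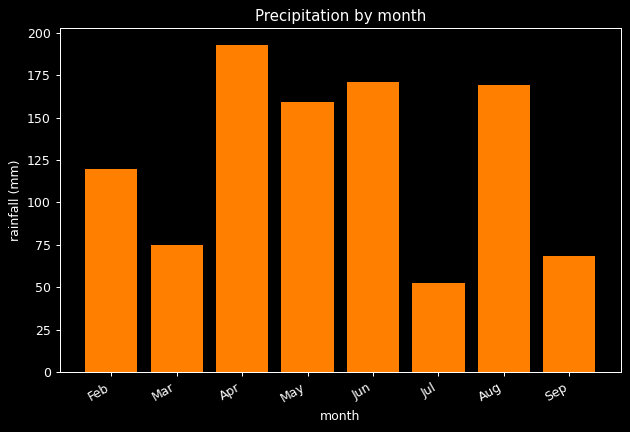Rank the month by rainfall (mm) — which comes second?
Jun

Top 3: Apr ≈ 200, Jun ≈ 180, Aug ≈ 160.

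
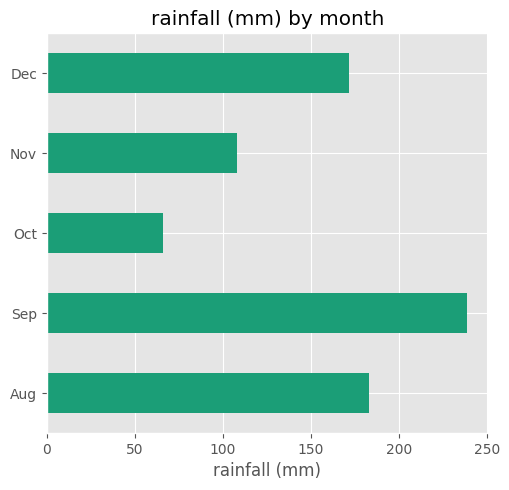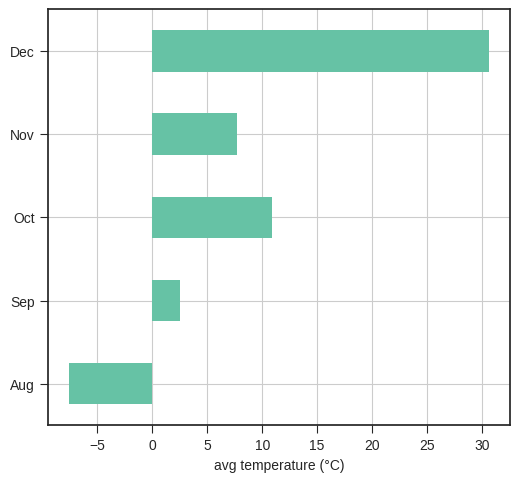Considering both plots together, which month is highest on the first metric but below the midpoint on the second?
Sep

Chart 2 median avg temperature (°C) ≈ 10; below-median months: Aug, Sep. Among those, Sep has the highest rainfall (mm) (≈ 250).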